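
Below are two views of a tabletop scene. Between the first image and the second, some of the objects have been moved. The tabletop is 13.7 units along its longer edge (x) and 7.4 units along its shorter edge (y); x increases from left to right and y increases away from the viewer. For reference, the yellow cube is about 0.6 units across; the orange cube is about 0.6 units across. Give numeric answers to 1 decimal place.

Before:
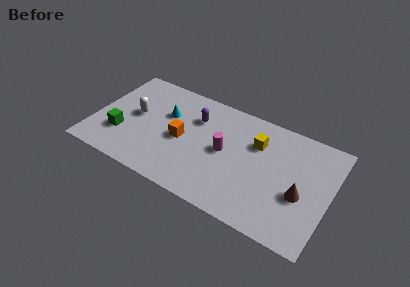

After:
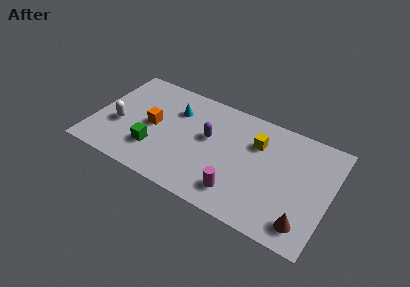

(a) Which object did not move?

the yellow cube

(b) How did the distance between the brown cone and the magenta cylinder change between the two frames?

-0.8

The distance was about 4.6 in the first image and 3.8 in the second, so they moved 0.8 units closer together.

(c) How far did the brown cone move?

1.7

From (12.1, 3.0) to (12.5, 1.3), the brown cone covered √(0.4² + 1.7²) ≈ 1.7 units.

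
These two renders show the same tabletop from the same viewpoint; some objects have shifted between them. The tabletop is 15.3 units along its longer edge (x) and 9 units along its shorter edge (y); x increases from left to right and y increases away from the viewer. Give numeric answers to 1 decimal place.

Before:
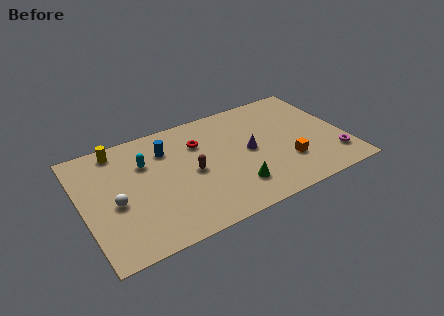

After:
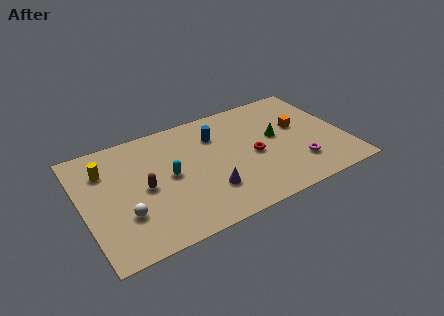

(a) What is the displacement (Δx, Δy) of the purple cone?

(-2.7, -2.0)

The purple cone was at about (9.7, 4.5) and moved to about (7.0, 2.5).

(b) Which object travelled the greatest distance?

the green cone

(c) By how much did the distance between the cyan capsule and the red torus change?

+1.7

They were about 3.2 units apart before and 4.9 after — 1.7 units further apart.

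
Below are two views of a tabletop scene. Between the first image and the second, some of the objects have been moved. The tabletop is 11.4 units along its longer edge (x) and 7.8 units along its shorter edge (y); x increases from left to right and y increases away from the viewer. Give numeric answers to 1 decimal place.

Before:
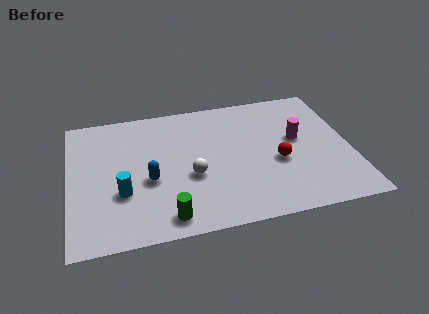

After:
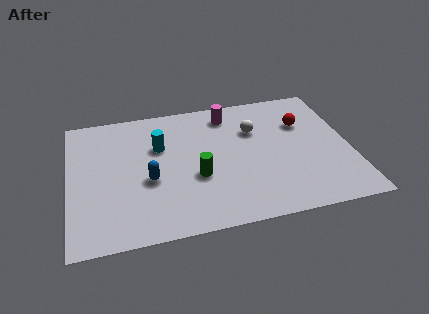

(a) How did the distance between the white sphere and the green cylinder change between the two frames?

+1.0

They were about 2.4 units apart before and 3.4 after — 1.0 units further apart.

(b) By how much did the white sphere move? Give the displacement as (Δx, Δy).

(2.7, 2.2)

The white sphere was at about (4.9, 3.1) and moved to about (7.6, 5.3).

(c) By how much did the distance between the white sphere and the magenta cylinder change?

-3.0

The distance was about 4.6 in the first image and 1.6 in the second, so they moved 3.0 units closer together.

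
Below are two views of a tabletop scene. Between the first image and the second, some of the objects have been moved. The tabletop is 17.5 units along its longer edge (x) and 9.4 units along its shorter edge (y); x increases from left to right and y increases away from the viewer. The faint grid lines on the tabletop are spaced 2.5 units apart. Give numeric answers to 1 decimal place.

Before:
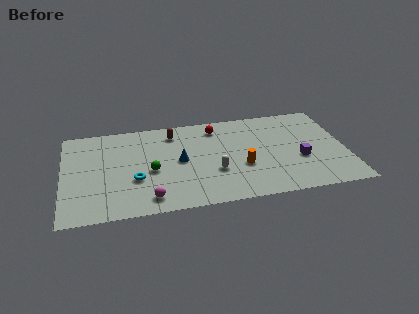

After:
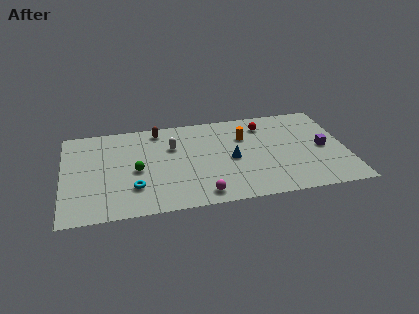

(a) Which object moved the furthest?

the white capsule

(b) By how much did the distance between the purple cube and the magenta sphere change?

-1.3

The distance was about 9.7 in the first image and 8.4 in the second, so they moved 1.3 units closer together.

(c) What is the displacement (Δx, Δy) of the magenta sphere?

(3.2, -0.2)

The magenta sphere was at about (5.2, 1.4) and moved to about (8.4, 1.2).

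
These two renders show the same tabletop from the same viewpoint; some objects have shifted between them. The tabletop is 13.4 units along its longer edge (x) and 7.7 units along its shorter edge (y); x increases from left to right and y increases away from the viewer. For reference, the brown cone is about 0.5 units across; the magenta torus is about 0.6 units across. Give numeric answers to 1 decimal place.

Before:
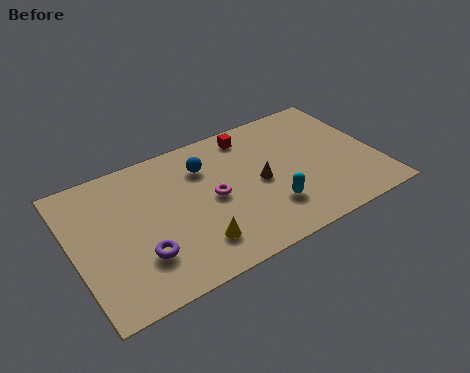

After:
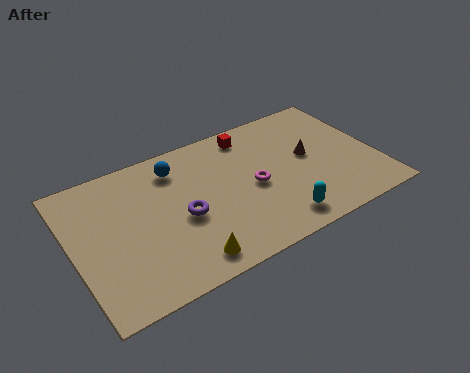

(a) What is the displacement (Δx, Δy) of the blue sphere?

(-1.2, 0.5)

The blue sphere was at about (6.0, 5.7) and moved to about (4.8, 6.2).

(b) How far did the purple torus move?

2.3

The purple torus moved from about (2.7, 2.2) to (4.7, 3.4), a distance of √(2.0² + 1.2²) ≈ 2.3.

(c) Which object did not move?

the red cube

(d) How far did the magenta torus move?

1.8

From (6.1, 3.8) to (7.9, 3.6), the magenta torus covered √(1.8² + 0.2²) ≈ 1.8 units.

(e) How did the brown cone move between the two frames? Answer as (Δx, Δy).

(2.3, 0.5)

From the two frames, the brown cone sits at roughly (8.2, 3.7) before and (10.5, 4.2) after.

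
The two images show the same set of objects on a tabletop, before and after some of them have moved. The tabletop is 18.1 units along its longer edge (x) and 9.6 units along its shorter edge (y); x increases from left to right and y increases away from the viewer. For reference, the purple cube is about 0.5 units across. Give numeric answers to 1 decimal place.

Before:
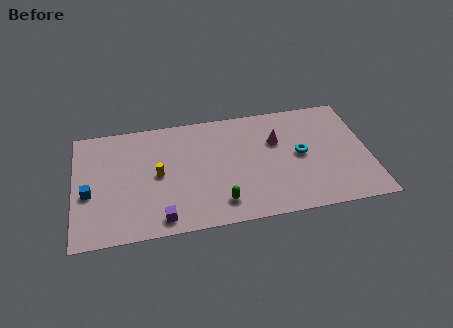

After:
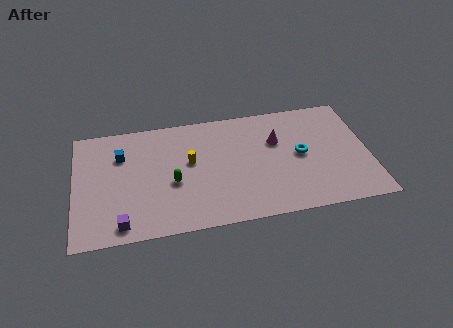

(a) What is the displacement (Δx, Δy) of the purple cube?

(-2.4, 0.0)

The purple cube was at about (5.2, 1.2) and moved to about (2.8, 1.2).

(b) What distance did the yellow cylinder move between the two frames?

2.1

The yellow cylinder moved from about (5.1, 4.8) to (7.1, 5.5), a distance of √(2.0² + 0.7²) ≈ 2.1.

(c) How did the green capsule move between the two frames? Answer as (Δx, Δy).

(-2.8, 2.2)

The green capsule started near (8.8, 1.8) and ended near (6.0, 4.0).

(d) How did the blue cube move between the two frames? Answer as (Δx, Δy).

(2.0, 2.8)

From the two frames, the blue cube sits at roughly (0.9, 4.0) before and (2.9, 6.8) after.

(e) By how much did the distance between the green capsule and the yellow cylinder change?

-2.9

Before: roughly 4.8 units apart; after: 1.9. That's 2.9 units closer together.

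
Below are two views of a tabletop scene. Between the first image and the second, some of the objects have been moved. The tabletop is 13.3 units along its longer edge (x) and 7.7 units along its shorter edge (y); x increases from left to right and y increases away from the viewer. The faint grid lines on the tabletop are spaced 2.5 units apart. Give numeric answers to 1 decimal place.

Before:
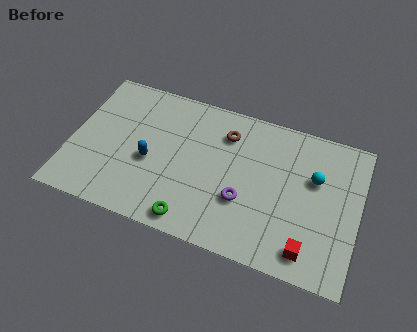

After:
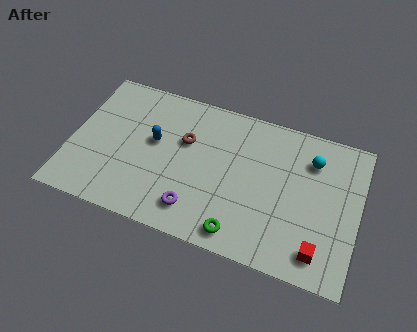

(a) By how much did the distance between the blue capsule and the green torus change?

+2.2

Before: roughly 3.3 units apart; after: 5.5. That's 2.2 units further apart.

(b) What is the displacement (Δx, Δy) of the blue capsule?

(0.1, 1.1)

From the two frames, the blue capsule sits at roughly (3.7, 3.3) before and (3.8, 4.4) after.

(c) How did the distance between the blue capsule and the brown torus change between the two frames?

-2.7

They were about 4.2 units apart before and 1.5 after — 2.7 units closer together.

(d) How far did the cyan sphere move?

0.9

From (11.2, 4.9) to (11.0, 5.8), the cyan sphere covered √(0.2² + 0.9²) ≈ 0.9 units.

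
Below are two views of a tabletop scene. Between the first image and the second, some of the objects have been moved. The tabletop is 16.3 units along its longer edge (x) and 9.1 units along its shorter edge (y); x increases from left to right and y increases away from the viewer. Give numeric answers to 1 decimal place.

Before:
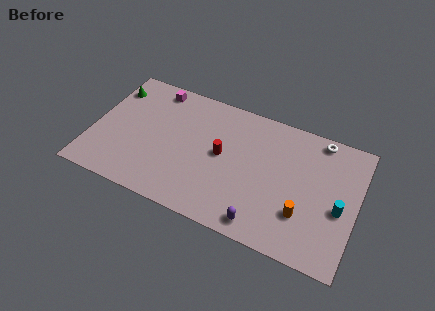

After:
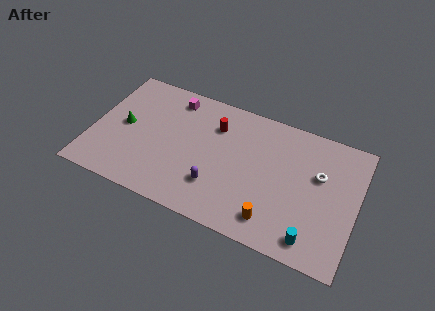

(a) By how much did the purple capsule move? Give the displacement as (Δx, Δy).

(-3.0, 1.4)

The purple capsule started near (10.9, 1.1) and ended near (7.9, 2.5).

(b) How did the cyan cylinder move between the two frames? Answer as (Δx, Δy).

(-1.4, -2.6)

From the two frames, the cyan cylinder sits at roughly (15.3, 3.9) before and (13.9, 1.3) after.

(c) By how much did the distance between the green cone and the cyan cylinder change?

-2.4

Before: roughly 14.8 units apart; after: 12.4. That's 2.4 units closer together.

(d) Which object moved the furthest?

the purple capsule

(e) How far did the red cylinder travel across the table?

2.0

The red cylinder was near (8.0, 4.8) before and (7.4, 6.7) after, so it travelled √(0.6² + 1.9²) ≈ 2.0 units.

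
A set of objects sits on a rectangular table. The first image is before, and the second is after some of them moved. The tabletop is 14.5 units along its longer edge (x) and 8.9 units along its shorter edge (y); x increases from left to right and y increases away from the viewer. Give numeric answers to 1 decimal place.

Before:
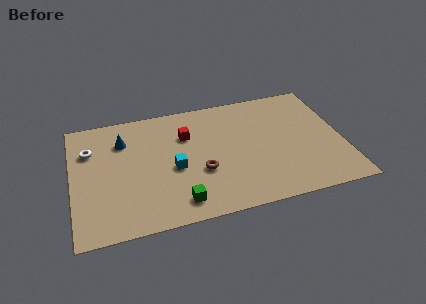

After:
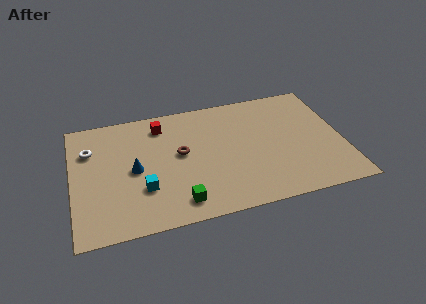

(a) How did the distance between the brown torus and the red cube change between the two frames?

-0.4

They were about 3.0 units apart before and 2.6 after — 0.4 units closer together.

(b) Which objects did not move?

the green cube and the white torus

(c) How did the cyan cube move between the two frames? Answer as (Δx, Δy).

(-1.7, -1.1)

From the two frames, the cyan cube sits at roughly (5.4, 3.9) before and (3.7, 2.8) after.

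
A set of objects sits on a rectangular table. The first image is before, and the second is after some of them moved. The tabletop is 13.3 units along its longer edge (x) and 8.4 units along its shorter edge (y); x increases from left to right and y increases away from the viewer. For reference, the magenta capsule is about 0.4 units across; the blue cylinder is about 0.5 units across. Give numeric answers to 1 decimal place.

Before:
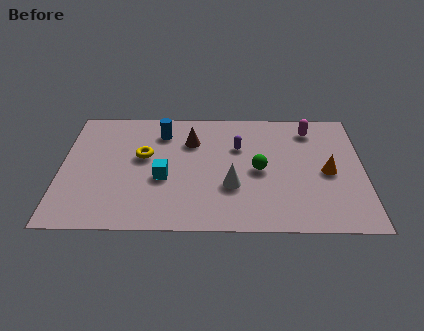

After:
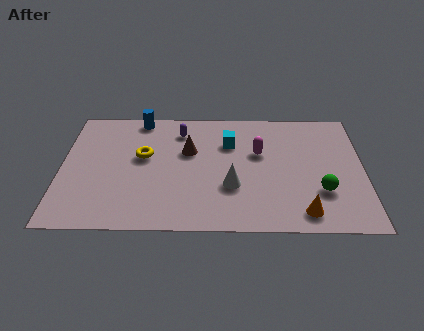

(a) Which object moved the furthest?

the cyan cube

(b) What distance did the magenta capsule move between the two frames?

2.9

The magenta capsule was near (11.0, 6.9) before and (8.7, 5.2) after, so it travelled √(2.3² + 1.7²) ≈ 2.9 units.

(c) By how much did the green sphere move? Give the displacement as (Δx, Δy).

(2.7, -1.4)

The green sphere was at about (8.7, 4.0) and moved to about (11.4, 2.6).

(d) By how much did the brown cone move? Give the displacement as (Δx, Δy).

(-0.1, -0.7)

From the two frames, the brown cone sits at roughly (5.7, 6.0) before and (5.6, 5.3) after.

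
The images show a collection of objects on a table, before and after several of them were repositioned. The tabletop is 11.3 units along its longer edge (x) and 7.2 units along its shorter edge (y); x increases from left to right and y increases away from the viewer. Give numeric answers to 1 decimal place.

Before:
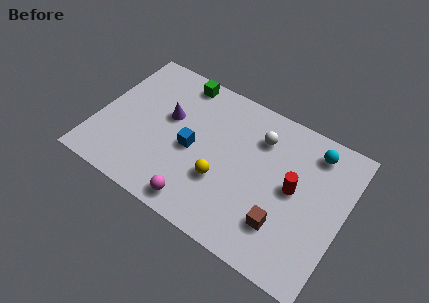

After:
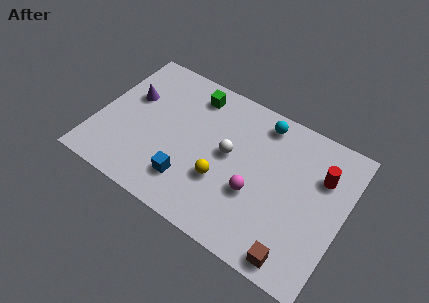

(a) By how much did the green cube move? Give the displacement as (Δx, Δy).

(0.7, -0.4)

From the two frames, the green cube sits at roughly (3.3, 6.4) before and (4.0, 6.0) after.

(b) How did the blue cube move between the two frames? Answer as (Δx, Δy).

(0.1, -1.6)

The blue cube was at about (4.4, 3.3) and moved to about (4.5, 1.7).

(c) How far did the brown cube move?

1.4

From (8.8, 1.9) to (9.6, 0.8), the brown cube covered √(0.8² + 1.1²) ≈ 1.4 units.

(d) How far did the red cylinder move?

1.6

The red cylinder was near (9.0, 3.8) before and (10.1, 5.0) after, so it travelled √(1.1² + 1.2²) ≈ 1.6 units.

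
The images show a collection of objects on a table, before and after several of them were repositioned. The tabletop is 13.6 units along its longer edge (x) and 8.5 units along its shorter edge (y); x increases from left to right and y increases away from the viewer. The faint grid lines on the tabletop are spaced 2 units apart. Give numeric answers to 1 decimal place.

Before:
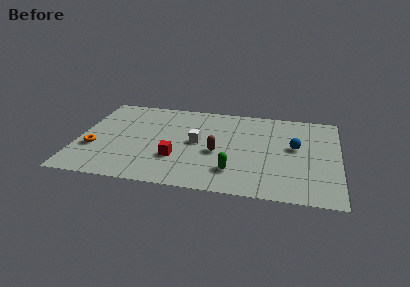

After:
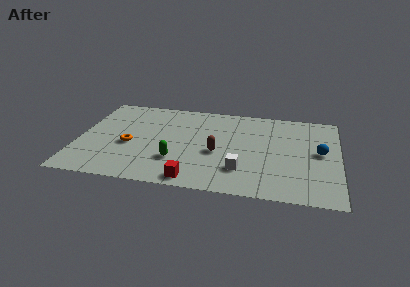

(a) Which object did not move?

the brown capsule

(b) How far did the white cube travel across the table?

3.3

The white cube moved from about (6.2, 4.4) to (8.6, 2.2), a distance of √(2.4² + 2.2²) ≈ 3.3.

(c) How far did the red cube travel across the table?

2.1

The red cube was near (5.2, 2.7) before and (6.2, 0.9) after, so it travelled √(1.0² + 1.8²) ≈ 2.1 units.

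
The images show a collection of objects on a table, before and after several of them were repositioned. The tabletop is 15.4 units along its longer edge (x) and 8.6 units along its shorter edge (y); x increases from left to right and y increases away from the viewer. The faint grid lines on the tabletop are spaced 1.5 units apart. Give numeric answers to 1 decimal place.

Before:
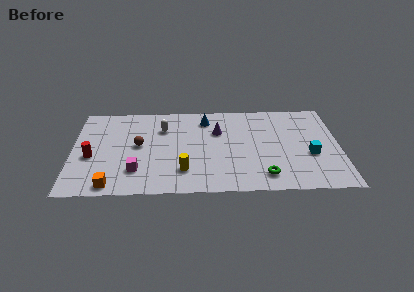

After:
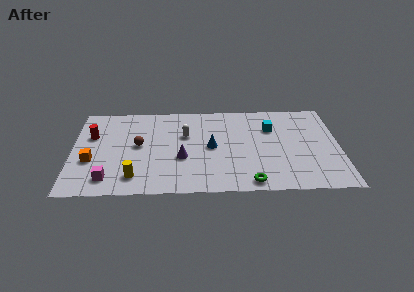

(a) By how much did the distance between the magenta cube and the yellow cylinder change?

-1.2

The distance was about 2.7 in the first image and 1.5 in the second, so they moved 1.2 units closer together.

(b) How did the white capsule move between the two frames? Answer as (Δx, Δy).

(1.3, -0.7)

From the two frames, the white capsule sits at roughly (5.2, 6.2) before and (6.5, 5.5) after.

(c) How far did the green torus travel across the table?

1.0

The green torus was near (11.0, 1.5) before and (10.2, 0.9) after, so it travelled √(0.8² + 0.6²) ≈ 1.0 units.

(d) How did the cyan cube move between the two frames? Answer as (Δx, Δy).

(-2.2, 2.6)

The cyan cube was at about (13.7, 3.4) and moved to about (11.5, 6.0).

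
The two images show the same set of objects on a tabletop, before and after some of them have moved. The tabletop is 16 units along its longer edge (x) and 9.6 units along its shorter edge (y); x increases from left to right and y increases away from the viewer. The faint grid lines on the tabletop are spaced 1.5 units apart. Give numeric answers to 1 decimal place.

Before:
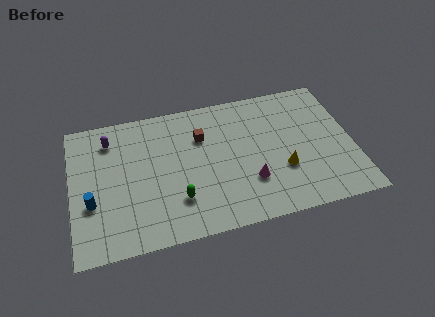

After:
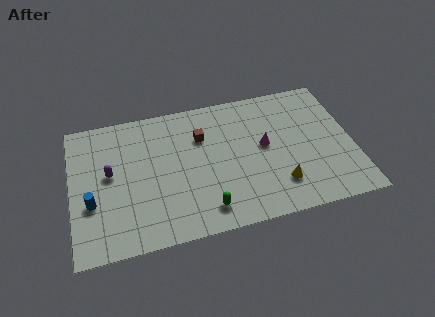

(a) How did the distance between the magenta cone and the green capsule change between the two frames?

+1.0

The distance was about 4.1 in the first image and 5.1 in the second, so they moved 1.0 units further apart.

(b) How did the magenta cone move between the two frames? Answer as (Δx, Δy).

(1.0, 2.3)

The magenta cone was at about (10.0, 2.9) and moved to about (11.0, 5.2).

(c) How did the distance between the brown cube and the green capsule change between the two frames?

+0.7

Before: roughly 4.4 units apart; after: 5.1. That's 0.7 units further apart.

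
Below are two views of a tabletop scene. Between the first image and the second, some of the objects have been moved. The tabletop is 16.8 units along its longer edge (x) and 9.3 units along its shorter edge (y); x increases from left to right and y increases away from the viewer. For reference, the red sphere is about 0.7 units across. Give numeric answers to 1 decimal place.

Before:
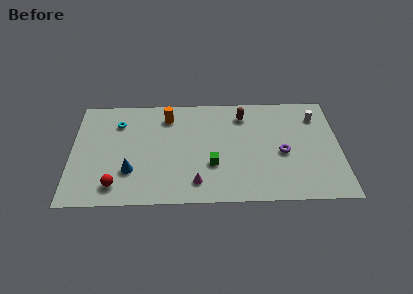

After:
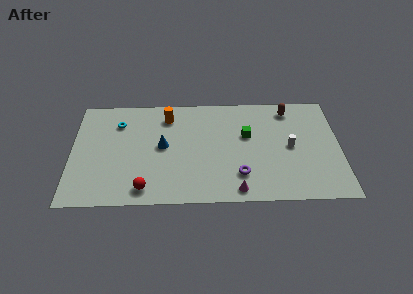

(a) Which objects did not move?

the cyan torus and the orange cylinder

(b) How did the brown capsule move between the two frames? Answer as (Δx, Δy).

(2.9, 0.4)

The brown capsule was at about (10.8, 7.5) and moved to about (13.7, 7.9).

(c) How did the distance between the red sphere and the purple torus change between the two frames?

-4.7

Before: roughly 10.7 units apart; after: 6.0. That's 4.7 units closer together.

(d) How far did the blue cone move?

2.9

The blue cone was near (3.7, 2.8) before and (5.7, 4.9) after, so it travelled √(2.0² + 2.1²) ≈ 2.9 units.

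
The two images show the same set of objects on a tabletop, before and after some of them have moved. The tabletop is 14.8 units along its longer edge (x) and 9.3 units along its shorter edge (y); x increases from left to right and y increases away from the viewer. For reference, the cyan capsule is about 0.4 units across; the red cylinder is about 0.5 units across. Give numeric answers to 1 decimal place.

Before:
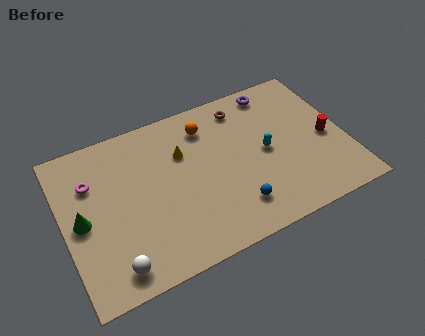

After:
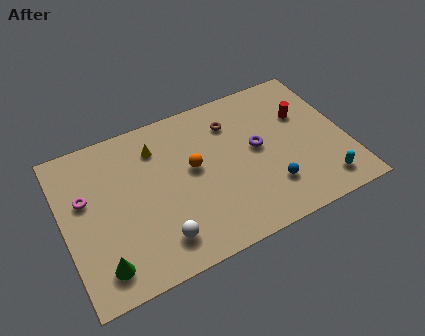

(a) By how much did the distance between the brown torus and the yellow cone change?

+0.3

The distance was about 3.7 in the first image and 4.0 in the second, so they moved 0.3 units further apart.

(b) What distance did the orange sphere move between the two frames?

2.4

From (7.8, 7.4) to (6.8, 5.2), the orange sphere covered √(1.0² + 2.2²) ≈ 2.4 units.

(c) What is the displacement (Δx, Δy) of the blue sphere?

(1.9, 0.4)

From the two frames, the blue sphere sits at roughly (8.6, 2.0) before and (10.5, 2.4) after.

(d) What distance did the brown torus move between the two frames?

1.0

From (9.8, 7.8) to (9.1, 7.1), the brown torus covered √(0.7² + 0.7²) ≈ 1.0 units.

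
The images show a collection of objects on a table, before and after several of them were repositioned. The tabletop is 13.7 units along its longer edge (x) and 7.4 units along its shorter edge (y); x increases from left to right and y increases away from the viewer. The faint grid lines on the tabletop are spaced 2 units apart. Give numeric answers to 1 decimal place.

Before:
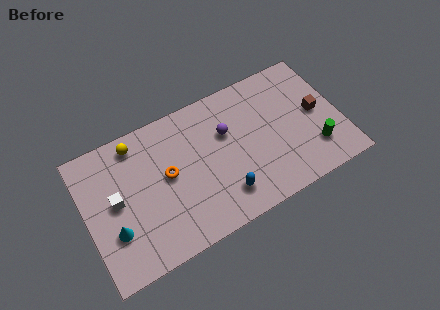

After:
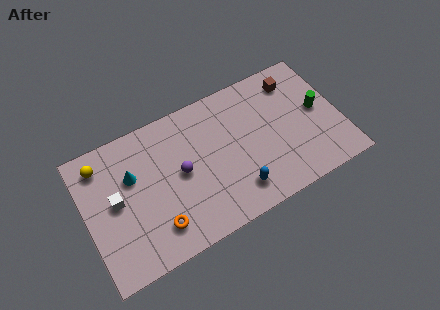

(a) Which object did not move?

the white cube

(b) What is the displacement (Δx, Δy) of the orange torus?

(-0.9, -2.4)

From the two frames, the orange torus sits at roughly (4.4, 4.0) before and (3.5, 1.6) after.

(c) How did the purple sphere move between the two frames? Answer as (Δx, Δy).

(-2.6, -1.0)

The purple sphere started near (7.7, 4.8) and ended near (5.1, 3.8).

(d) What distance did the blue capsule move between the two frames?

0.7

From (7.1, 1.6) to (7.8, 1.5), the blue capsule covered √(0.7² + 0.1²) ≈ 0.7 units.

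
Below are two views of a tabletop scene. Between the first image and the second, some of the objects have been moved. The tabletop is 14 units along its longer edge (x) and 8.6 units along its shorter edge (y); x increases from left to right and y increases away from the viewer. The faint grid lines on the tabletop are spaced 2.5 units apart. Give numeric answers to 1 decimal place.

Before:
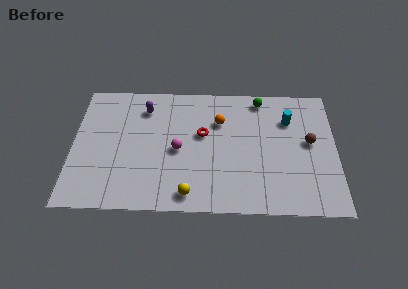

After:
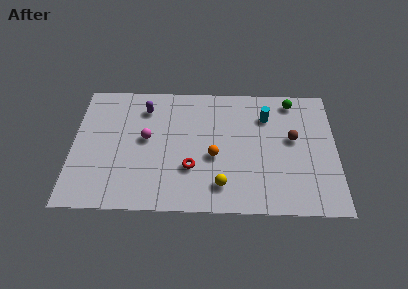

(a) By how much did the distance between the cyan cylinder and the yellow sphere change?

-2.1

Before: roughly 7.4 units apart; after: 5.3. That's 2.1 units closer together.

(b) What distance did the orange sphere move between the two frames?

2.4

The orange sphere moved from about (7.8, 6.0) to (7.5, 3.6), a distance of √(0.3² + 2.4²) ≈ 2.4.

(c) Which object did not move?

the purple capsule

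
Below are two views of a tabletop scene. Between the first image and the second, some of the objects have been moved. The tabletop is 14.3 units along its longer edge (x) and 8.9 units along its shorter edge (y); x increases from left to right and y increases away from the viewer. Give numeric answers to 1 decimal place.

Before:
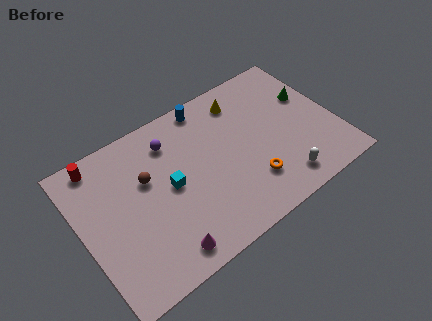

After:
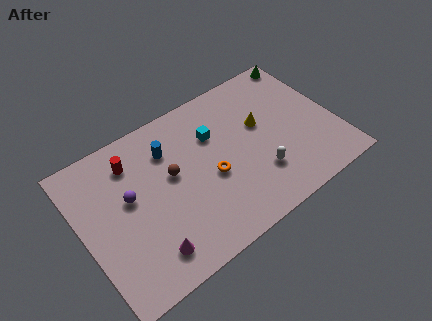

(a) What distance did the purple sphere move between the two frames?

3.3

The purple sphere was near (5.4, 7.0) before and (2.7, 5.1) after, so it travelled √(2.7² + 1.9²) ≈ 3.3 units.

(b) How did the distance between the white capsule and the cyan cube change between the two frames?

-2.5

Before: roughly 6.6 units apart; after: 4.1. That's 2.5 units closer together.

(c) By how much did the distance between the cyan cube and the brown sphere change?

+1.2

The distance was about 1.6 in the first image and 2.8 in the second, so they moved 1.2 units further apart.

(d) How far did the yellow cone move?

2.1

From (9.6, 7.3) to (10.3, 5.3), the yellow cone covered √(0.7² + 2.0²) ≈ 2.1 units.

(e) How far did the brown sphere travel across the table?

1.4

The brown sphere moved from about (3.8, 5.6) to (5.1, 5.1), a distance of √(1.3² + 0.5²) ≈ 1.4.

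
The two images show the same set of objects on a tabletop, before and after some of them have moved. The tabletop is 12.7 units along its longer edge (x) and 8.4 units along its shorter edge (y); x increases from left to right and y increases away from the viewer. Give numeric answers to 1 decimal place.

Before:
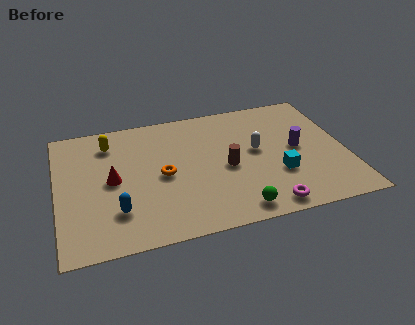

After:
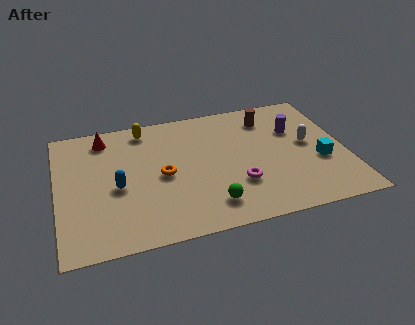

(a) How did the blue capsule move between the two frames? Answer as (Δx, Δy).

(0.1, 1.5)

The blue capsule was at about (2.5, 2.2) and moved to about (2.6, 3.7).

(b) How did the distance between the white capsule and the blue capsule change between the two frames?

+1.8

The distance was about 6.7 in the first image and 8.5 in the second, so they moved 1.8 units further apart.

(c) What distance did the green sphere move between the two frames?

1.3

From (7.6, 1.0) to (6.5, 1.6), the green sphere covered √(1.1² + 0.6²) ≈ 1.3 units.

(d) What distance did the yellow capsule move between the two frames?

1.7

The yellow capsule moved from about (2.4, 6.7) to (4.0, 7.3), a distance of √(1.6² + 0.6²) ≈ 1.7.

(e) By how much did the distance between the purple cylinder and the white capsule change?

-0.6

The distance was about 1.8 in the first image and 1.2 in the second, so they moved 0.6 units closer together.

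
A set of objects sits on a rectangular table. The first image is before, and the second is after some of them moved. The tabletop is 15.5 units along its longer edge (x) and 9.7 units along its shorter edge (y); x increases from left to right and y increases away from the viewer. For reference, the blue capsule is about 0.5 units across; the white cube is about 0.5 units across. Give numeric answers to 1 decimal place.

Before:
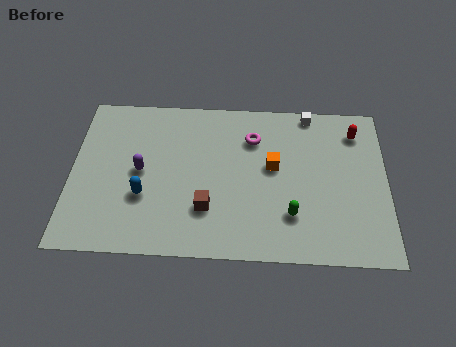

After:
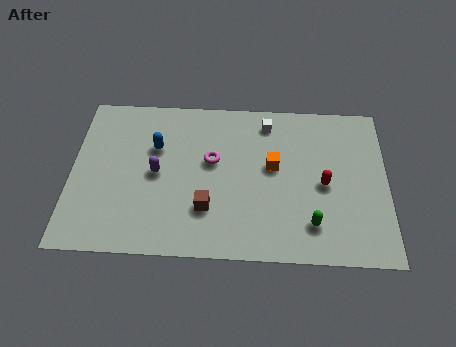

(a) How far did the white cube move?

2.2

The white cube moved from about (11.7, 8.9) to (9.6, 8.2), a distance of √(2.1² + 0.7²) ≈ 2.2.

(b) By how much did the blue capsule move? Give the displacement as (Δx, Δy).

(0.5, 3.0)

From the two frames, the blue capsule sits at roughly (3.6, 3.4) before and (4.1, 6.4) after.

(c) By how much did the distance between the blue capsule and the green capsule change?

+1.6

They were about 7.2 units apart before and 8.8 after — 1.6 units further apart.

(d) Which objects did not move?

the brown cube and the orange cube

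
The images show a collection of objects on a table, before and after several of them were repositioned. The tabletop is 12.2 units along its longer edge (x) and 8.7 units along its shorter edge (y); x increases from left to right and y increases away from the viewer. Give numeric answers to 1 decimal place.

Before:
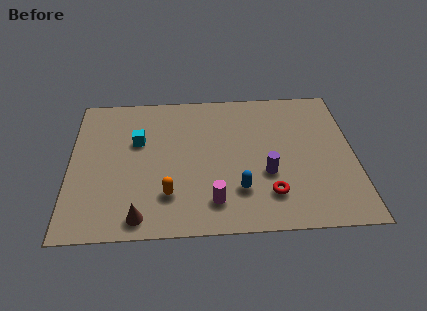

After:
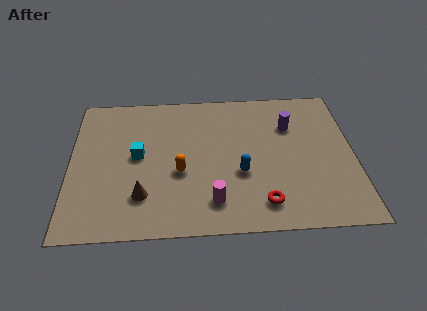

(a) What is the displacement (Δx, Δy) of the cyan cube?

(0.0, -0.9)

From the two frames, the cyan cube sits at roughly (2.9, 5.5) before and (2.9, 4.6) after.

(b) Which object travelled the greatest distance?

the purple cylinder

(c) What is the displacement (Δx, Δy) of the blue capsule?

(0.1, 1.0)

From the two frames, the blue capsule sits at roughly (7.2, 2.3) before and (7.3, 3.3) after.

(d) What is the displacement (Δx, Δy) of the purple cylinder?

(1.1, 2.9)

The purple cylinder started near (8.4, 3.2) and ended near (9.5, 6.1).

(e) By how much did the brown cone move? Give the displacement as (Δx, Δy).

(0.1, 1.2)

From the two frames, the brown cone sits at roughly (3.0, 1.0) before and (3.1, 2.2) after.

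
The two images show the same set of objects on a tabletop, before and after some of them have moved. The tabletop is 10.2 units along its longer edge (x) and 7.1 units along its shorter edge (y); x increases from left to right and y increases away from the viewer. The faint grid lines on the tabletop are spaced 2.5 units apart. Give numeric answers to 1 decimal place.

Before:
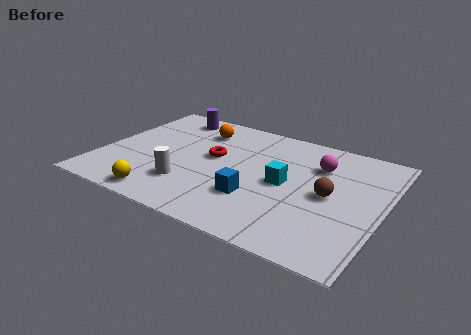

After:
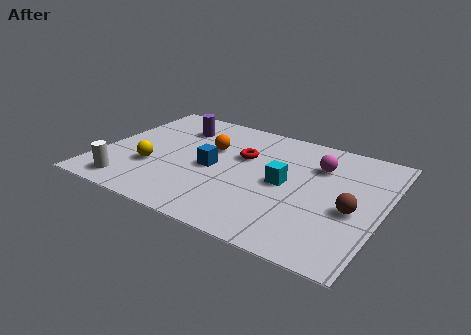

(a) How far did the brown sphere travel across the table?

1.0

From (8.3, 3.5) to (9.2, 3.0), the brown sphere covered √(0.9² + 0.5²) ≈ 1.0 units.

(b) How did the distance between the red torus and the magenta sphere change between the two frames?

-1.1

They were about 3.9 units apart before and 2.8 after — 1.1 units closer together.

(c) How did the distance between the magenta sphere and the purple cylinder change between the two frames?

-0.5

They were about 5.8 units apart before and 5.3 after — 0.5 units closer together.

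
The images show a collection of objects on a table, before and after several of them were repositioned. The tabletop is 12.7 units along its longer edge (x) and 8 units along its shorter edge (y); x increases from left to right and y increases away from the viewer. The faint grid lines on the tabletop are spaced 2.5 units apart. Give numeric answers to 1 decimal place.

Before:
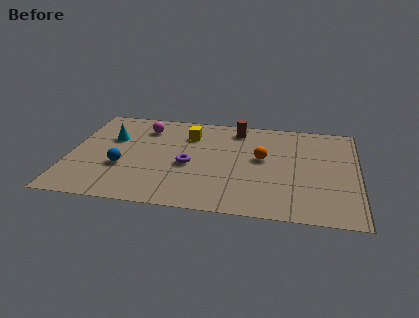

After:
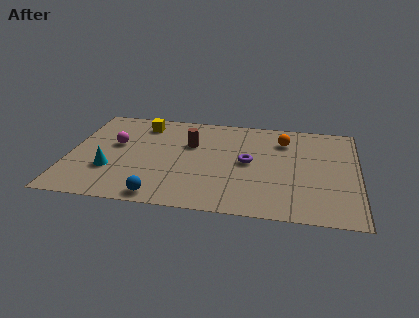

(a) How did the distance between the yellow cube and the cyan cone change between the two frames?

+0.7

Before: roughly 3.5 units apart; after: 4.2. That's 0.7 units further apart.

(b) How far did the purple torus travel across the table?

2.7

From (5.3, 3.5) to (7.9, 4.1), the purple torus covered √(2.6² + 0.6²) ≈ 2.7 units.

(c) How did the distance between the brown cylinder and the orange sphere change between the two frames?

+1.6

They were about 2.6 units apart before and 4.2 after — 1.6 units further apart.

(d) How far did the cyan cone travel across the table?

2.6

From (1.8, 5.2) to (1.9, 2.6), the cyan cone covered √(0.1² + 2.6²) ≈ 2.6 units.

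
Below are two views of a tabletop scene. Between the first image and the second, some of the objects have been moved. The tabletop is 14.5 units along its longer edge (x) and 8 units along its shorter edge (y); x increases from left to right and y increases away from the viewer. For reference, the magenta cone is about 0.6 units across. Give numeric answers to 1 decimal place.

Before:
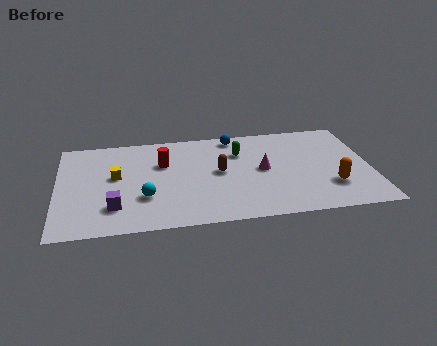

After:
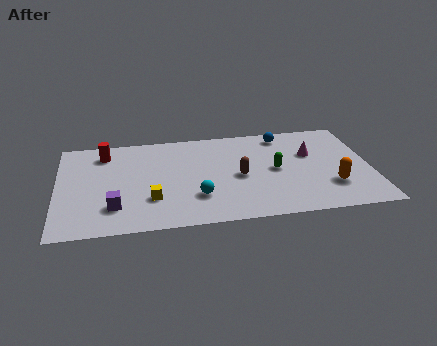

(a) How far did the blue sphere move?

2.3

The blue sphere moved from about (8.3, 7.1) to (10.6, 6.9), a distance of √(2.3² + 0.2²) ≈ 2.3.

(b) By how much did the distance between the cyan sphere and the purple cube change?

+2.3

Before: roughly 1.5 units apart; after: 3.8. That's 2.3 units further apart.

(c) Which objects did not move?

the purple cube and the orange capsule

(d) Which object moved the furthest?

the red cylinder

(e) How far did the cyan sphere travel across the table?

2.4

The cyan sphere was near (4.0, 2.6) before and (6.4, 2.3) after, so it travelled √(2.4² + 0.3²) ≈ 2.4 units.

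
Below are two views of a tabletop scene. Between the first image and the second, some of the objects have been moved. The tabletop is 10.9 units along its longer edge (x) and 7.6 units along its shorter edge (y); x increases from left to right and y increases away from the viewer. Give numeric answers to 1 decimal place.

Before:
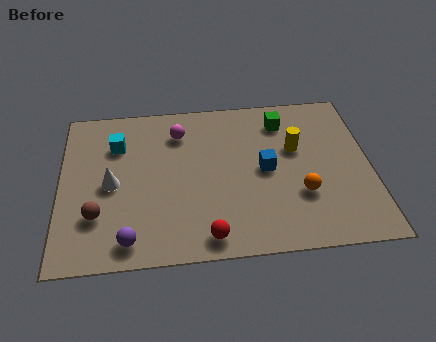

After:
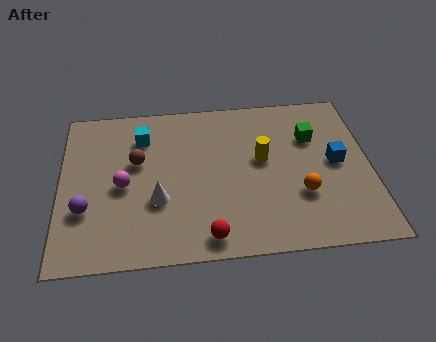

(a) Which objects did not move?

the red sphere and the orange sphere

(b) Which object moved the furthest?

the magenta sphere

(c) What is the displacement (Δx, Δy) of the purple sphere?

(-1.5, 1.5)

From the two frames, the purple sphere sits at roughly (2.4, 1.0) before and (0.9, 2.5) after.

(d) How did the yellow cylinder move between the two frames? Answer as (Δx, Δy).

(-1.2, -0.4)

The yellow cylinder was at about (8.3, 4.7) and moved to about (7.1, 4.3).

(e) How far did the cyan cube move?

0.9

The cyan cube was near (2.0, 5.5) before and (2.9, 5.8) after, so it travelled √(0.9² + 0.3²) ≈ 0.9 units.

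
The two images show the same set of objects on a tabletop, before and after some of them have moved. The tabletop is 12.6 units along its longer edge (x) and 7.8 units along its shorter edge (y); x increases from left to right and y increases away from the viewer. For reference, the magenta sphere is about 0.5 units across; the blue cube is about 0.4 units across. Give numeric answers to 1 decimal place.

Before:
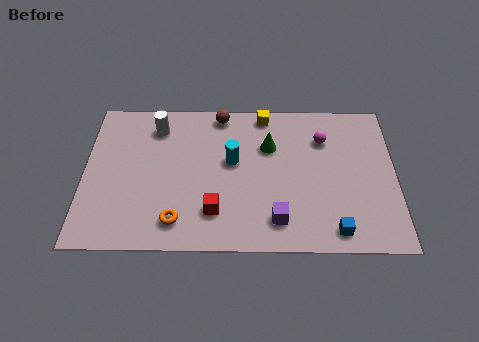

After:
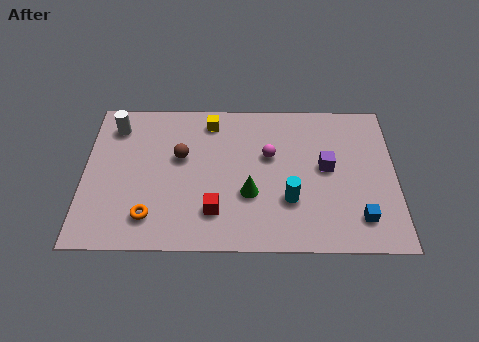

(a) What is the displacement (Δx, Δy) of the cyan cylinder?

(2.3, -2.0)

The cyan cylinder was at about (6.0, 4.5) and moved to about (8.3, 2.5).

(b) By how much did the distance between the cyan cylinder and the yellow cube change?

+2.4

The distance was about 2.8 in the first image and 5.2 in the second, so they moved 2.4 units further apart.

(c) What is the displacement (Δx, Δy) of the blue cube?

(1.0, 0.6)

The blue cube was at about (10.1, 1.0) and moved to about (11.1, 1.6).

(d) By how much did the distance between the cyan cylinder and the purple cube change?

-1.2

Before: roughly 3.5 units apart; after: 2.3. That's 1.2 units closer together.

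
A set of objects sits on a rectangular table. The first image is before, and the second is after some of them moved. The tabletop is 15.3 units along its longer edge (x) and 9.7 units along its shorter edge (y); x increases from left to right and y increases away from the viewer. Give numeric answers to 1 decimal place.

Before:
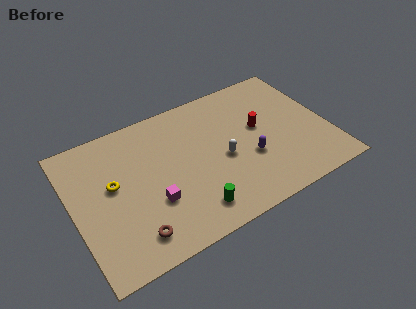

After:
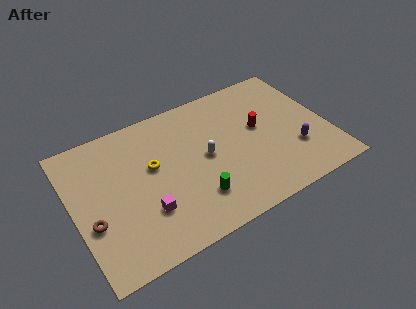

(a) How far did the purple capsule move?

2.8

From (10.4, 3.6) to (13.1, 3.0), the purple capsule covered √(2.7² + 0.6²) ≈ 2.8 units.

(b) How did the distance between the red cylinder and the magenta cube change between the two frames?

+0.6

The distance was about 7.1 in the first image and 7.7 in the second, so they moved 0.6 units further apart.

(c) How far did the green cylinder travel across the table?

0.8

The green cylinder was near (6.6, 1.7) before and (6.9, 2.4) after, so it travelled √(0.3² + 0.7²) ≈ 0.8 units.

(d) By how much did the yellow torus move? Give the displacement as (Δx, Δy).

(2.4, 0.2)

From the two frames, the yellow torus sits at roughly (2.4, 5.5) before and (4.8, 5.7) after.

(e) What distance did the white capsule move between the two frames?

1.2

The white capsule moved from about (8.9, 4.3) to (7.9, 4.9), a distance of √(1.0² + 0.6²) ≈ 1.2.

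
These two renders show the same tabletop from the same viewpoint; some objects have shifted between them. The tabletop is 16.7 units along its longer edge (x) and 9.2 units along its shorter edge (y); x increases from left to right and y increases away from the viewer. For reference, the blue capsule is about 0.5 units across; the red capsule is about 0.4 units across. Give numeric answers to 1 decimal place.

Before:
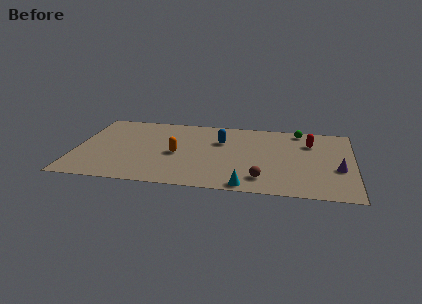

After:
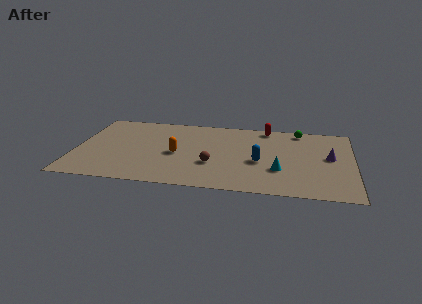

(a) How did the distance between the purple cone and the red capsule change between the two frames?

+1.6

The distance was about 3.5 in the first image and 5.1 in the second, so they moved 1.6 units further apart.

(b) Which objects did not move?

the orange capsule and the green sphere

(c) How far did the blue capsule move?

3.3

The blue capsule moved from about (8.7, 6.2) to (11.1, 3.9), a distance of √(2.4² + 2.3²) ≈ 3.3.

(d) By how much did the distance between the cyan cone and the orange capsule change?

+0.8

Before: roughly 5.5 units apart; after: 6.3. That's 0.8 units further apart.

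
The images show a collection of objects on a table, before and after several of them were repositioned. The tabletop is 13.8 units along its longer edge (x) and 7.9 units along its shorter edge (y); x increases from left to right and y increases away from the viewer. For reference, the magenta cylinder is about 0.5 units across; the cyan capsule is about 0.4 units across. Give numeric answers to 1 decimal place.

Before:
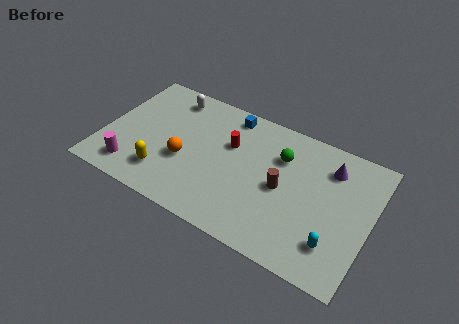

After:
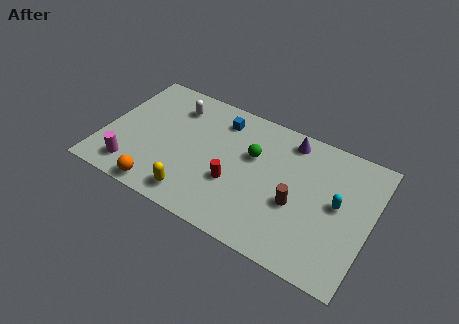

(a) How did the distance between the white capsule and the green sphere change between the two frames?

-1.6

Before: roughly 6.1 units apart; after: 4.5. That's 1.6 units closer together.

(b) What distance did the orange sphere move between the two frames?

2.5

The orange sphere was near (4.3, 3.1) before and (3.4, 0.8) after, so it travelled √(0.9² + 2.3²) ≈ 2.5 units.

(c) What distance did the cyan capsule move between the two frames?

2.3

From (12.2, 1.9) to (12.1, 4.2), the cyan capsule covered √(0.1² + 2.3²) ≈ 2.3 units.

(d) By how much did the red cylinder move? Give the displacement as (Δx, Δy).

(0.5, -2.2)

The red cylinder started near (6.4, 5.1) and ended near (6.9, 2.9).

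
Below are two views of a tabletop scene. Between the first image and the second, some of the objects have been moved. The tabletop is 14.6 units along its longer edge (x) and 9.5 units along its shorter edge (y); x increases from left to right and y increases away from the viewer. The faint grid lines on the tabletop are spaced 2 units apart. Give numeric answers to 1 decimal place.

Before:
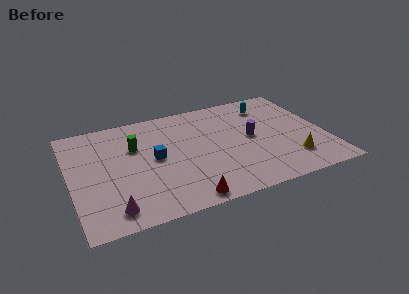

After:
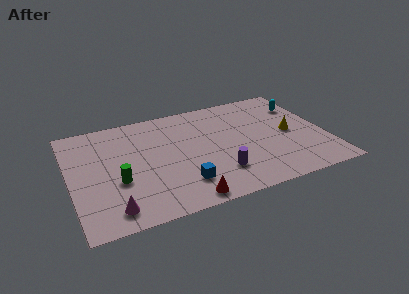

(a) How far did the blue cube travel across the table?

3.0

The blue cube was near (4.8, 4.9) before and (6.1, 2.2) after, so it travelled √(1.3² + 2.7²) ≈ 3.0 units.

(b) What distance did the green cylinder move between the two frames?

3.0

The green cylinder was near (3.8, 6.3) before and (2.6, 3.6) after, so it travelled √(1.2² + 2.7²) ≈ 3.0 units.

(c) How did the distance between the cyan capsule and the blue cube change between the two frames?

+1.5

They were about 7.4 units apart before and 8.9 after — 1.5 units further apart.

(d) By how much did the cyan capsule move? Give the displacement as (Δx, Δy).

(1.9, -0.6)

From the two frames, the cyan capsule sits at roughly (11.7, 7.6) before and (13.6, 7.0) after.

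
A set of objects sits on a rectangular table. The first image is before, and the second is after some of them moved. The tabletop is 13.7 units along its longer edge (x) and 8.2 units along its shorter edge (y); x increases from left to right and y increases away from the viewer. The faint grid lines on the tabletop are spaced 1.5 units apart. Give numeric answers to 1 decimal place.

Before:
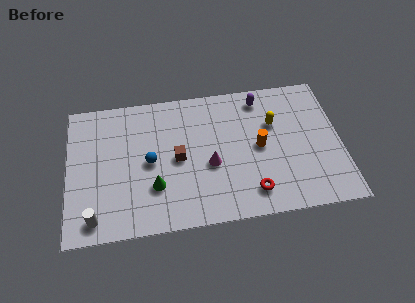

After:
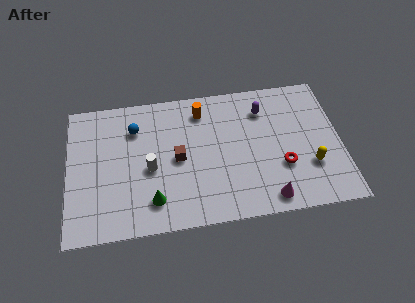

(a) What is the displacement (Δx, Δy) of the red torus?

(1.6, 1.3)

From the two frames, the red torus sits at roughly (9.1, 1.5) before and (10.7, 2.8) after.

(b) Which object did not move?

the brown cube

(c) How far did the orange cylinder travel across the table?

3.8

The orange cylinder was near (9.6, 4.1) before and (6.8, 6.7) after, so it travelled √(2.8² + 2.6²) ≈ 3.8 units.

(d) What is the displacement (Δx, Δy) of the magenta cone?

(2.8, -2.4)

From the two frames, the magenta cone sits at roughly (7.1, 3.4) before and (9.9, 1.0) after.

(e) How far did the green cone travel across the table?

0.8

The green cone was near (4.3, 2.5) before and (4.2, 1.7) after, so it travelled √(0.1² + 0.8²) ≈ 0.8 units.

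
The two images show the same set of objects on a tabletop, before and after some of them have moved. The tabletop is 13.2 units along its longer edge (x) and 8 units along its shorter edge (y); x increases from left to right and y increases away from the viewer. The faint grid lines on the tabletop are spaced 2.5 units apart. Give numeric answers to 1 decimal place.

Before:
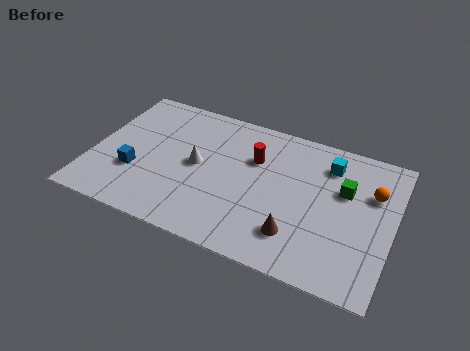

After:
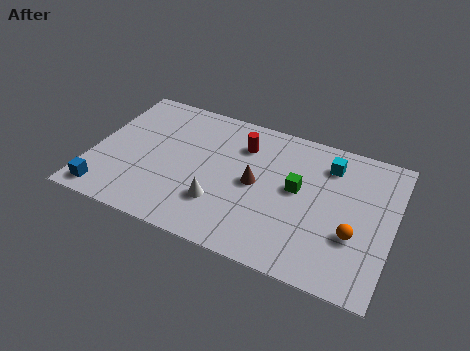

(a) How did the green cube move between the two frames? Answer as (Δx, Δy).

(-2.0, -0.7)

The green cube was at about (11.0, 5.1) and moved to about (9.0, 4.4).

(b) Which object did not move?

the cyan cube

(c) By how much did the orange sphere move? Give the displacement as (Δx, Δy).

(-0.6, -2.6)

From the two frames, the orange sphere sits at roughly (12.2, 5.4) before and (11.6, 2.8) after.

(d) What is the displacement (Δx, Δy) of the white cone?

(1.2, -1.8)

From the two frames, the white cone sits at roughly (4.6, 4.1) before and (5.8, 2.3) after.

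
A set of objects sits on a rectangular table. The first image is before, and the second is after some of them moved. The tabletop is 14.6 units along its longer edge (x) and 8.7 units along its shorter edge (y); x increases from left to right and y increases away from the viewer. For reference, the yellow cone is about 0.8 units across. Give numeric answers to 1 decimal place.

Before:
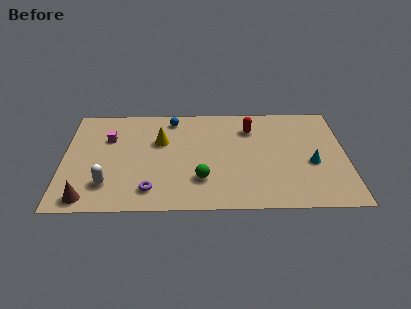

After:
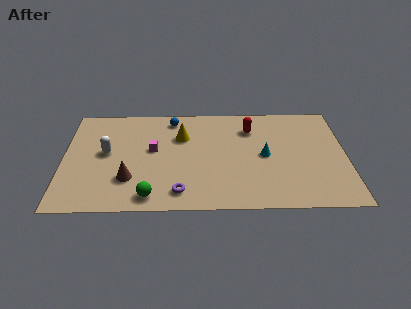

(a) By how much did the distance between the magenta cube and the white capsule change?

-1.4

The distance was about 3.8 in the first image and 2.4 in the second, so they moved 1.4 units closer together.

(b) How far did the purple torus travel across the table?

1.5

The purple torus moved from about (4.5, 1.6) to (6.0, 1.4), a distance of √(1.5² + 0.2²) ≈ 1.5.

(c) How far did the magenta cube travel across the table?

2.5

The magenta cube moved from about (2.3, 5.9) to (4.6, 4.9), a distance of √(2.3² + 1.0²) ≈ 2.5.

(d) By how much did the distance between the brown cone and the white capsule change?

+1.0

Before: roughly 1.5 units apart; after: 2.5. That's 1.0 units further apart.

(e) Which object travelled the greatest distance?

the green sphere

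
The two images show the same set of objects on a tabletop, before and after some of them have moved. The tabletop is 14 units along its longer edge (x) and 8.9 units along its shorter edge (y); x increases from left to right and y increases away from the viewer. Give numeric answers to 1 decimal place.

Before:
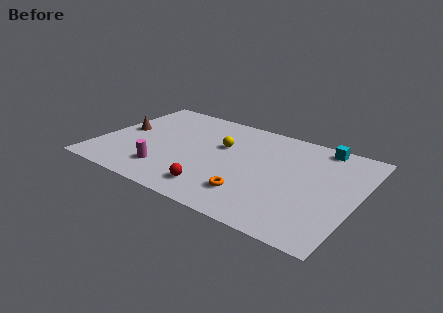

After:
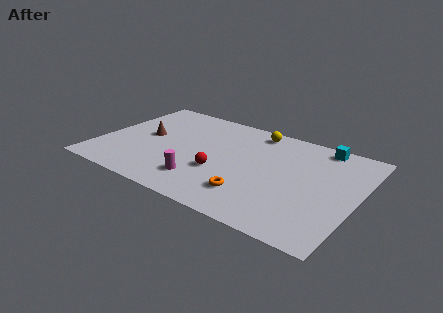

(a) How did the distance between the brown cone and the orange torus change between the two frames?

-1.2

The distance was about 8.0 in the first image and 6.8 in the second, so they moved 1.2 units closer together.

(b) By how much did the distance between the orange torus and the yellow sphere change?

+1.6

The distance was about 4.1 in the first image and 5.7 in the second, so they moved 1.6 units further apart.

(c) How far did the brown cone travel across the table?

1.3

From (1.1, 4.7) to (2.4, 4.7), the brown cone covered √(1.3² + 0.0²) ≈ 1.3 units.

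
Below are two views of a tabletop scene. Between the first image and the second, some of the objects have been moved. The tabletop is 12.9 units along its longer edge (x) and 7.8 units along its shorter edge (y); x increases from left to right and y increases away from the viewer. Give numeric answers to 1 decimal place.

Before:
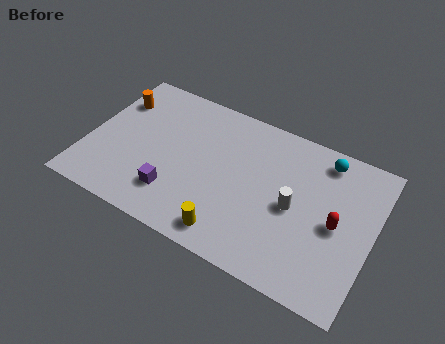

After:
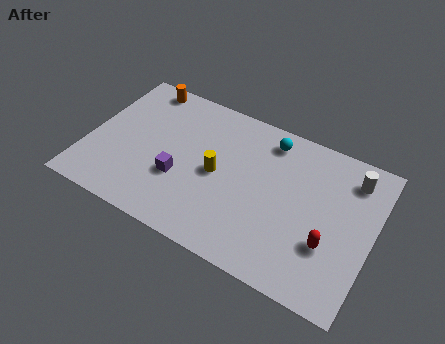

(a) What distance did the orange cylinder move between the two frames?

1.6

The orange cylinder moved from about (0.9, 5.7) to (1.9, 7.0), a distance of √(1.0² + 1.3²) ≈ 1.6.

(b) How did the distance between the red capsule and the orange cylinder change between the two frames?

-0.4

Before: roughly 10.6 units apart; after: 10.2. That's 0.4 units closer together.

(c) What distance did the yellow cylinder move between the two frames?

2.9

From (6.9, 1.1) to (5.9, 3.8), the yellow cylinder covered √(1.0² + 2.7²) ≈ 2.9 units.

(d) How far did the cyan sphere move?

2.5

The cyan sphere moved from about (10.4, 6.7) to (7.9, 6.6), a distance of √(2.5² + 0.1²) ≈ 2.5.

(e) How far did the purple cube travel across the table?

0.9

From (4.2, 1.9) to (4.3, 2.8), the purple cube covered √(0.1² + 0.9²) ≈ 0.9 units.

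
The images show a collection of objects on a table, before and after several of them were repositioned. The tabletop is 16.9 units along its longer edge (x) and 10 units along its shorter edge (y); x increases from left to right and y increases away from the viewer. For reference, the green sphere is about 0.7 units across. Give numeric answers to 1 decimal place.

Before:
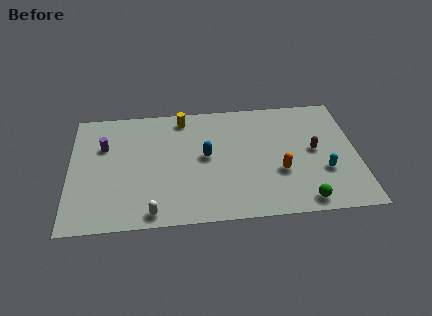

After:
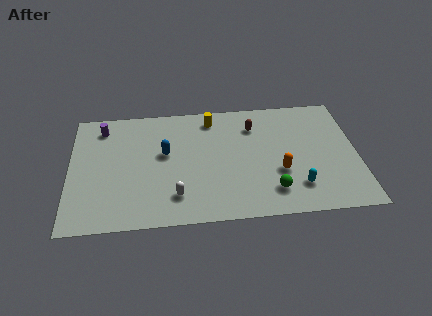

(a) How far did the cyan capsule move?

1.9

The cyan capsule was near (14.9, 3.4) before and (13.3, 2.3) after, so it travelled √(1.6² + 1.1²) ≈ 1.9 units.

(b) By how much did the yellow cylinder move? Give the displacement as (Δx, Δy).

(1.7, -0.2)

The yellow cylinder was at about (6.7, 8.7) and moved to about (8.4, 8.5).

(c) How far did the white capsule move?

1.8

The white capsule was near (4.8, 1.0) before and (6.2, 2.2) after, so it travelled √(1.4² + 1.2²) ≈ 1.8 units.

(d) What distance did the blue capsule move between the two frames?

2.5

The blue capsule was near (8.0, 5.3) before and (5.6, 5.8) after, so it travelled √(2.4² + 0.5²) ≈ 2.5 units.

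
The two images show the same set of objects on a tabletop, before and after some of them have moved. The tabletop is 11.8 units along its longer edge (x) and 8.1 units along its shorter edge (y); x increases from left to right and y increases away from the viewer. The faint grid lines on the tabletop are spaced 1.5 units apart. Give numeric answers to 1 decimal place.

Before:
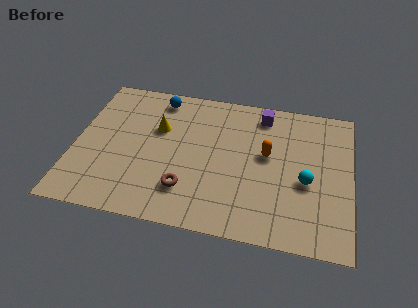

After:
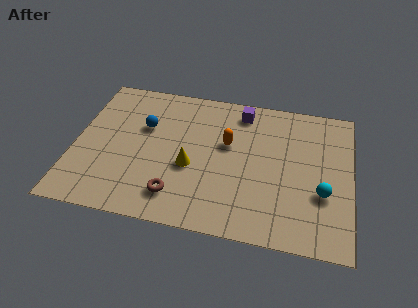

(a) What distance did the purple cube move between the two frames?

0.9

The purple cube was near (7.9, 6.9) before and (7.0, 6.9) after, so it travelled √(0.9² + 0.0²) ≈ 0.9 units.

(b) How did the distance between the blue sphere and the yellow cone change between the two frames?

+1.0

They were about 1.8 units apart before and 2.8 after — 1.0 units further apart.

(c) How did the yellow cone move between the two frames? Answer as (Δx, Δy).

(1.5, -1.9)

The yellow cone started near (3.5, 5.2) and ended near (5.0, 3.3).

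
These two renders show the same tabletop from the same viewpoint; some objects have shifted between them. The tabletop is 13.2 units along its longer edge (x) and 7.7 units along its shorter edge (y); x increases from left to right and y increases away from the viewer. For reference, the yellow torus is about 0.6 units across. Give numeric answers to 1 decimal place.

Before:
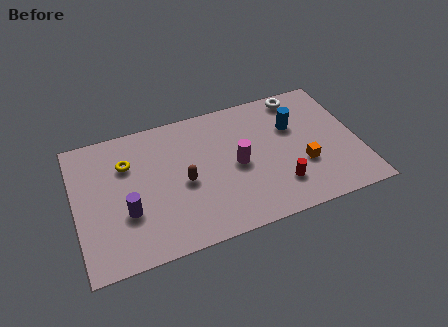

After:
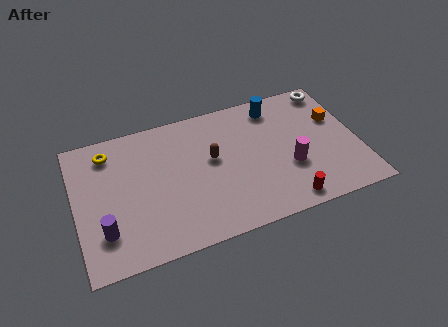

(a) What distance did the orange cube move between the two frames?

2.8

The orange cube was near (10.5, 2.7) before and (12.3, 4.9) after, so it travelled √(1.8² + 2.2²) ≈ 2.8 units.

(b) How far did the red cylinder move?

1.0

From (9.3, 1.9) to (9.5, 0.9), the red cylinder covered √(0.2² + 1.0²) ≈ 1.0 units.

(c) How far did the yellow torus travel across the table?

1.2

The yellow torus was near (2.5, 5.4) before and (1.7, 6.3) after, so it travelled √(0.8² + 0.9²) ≈ 1.2 units.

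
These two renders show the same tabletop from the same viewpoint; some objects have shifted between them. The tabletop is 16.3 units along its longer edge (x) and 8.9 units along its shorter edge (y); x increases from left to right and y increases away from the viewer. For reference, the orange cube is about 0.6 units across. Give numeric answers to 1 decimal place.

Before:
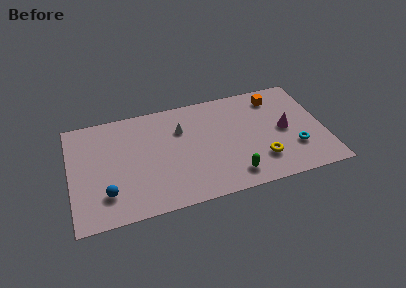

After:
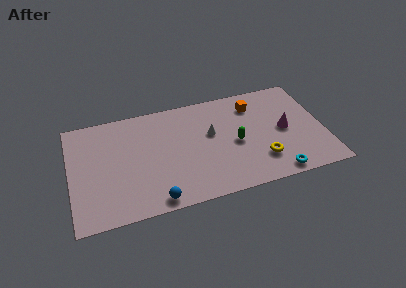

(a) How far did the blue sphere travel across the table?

3.3

The blue sphere moved from about (2.2, 2.2) to (5.2, 0.9), a distance of √(3.0² + 1.3²) ≈ 3.3.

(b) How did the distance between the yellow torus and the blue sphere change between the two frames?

-2.9

Before: roughly 9.9 units apart; after: 7.0. That's 2.9 units closer together.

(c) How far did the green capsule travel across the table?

2.6

The green capsule was near (10.2, 1.5) before and (10.6, 4.1) after, so it travelled √(0.4² + 2.6²) ≈ 2.6 units.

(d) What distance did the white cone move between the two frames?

2.1

The white cone was near (7.2, 6.2) before and (9.1, 5.3) after, so it travelled √(1.9² + 0.9²) ≈ 2.1 units.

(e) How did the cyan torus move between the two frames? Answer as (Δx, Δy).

(-1.4, -1.8)

From the two frames, the cyan torus sits at roughly (14.3, 2.7) before and (12.9, 0.9) after.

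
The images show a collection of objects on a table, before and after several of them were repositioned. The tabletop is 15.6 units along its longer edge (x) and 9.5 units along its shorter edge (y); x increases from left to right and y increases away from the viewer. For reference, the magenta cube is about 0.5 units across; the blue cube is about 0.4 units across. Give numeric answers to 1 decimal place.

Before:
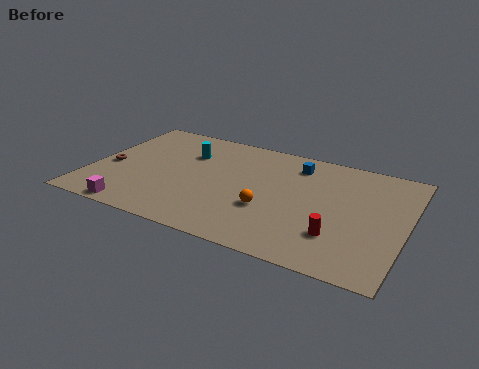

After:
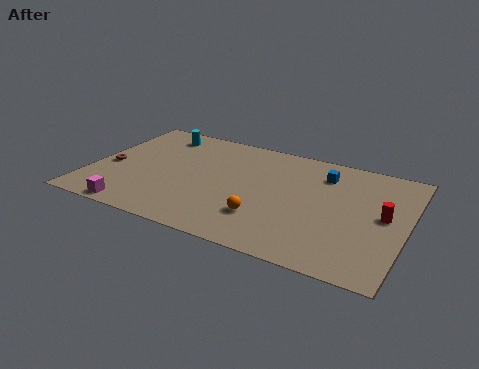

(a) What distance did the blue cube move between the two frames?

1.4

From (9.9, 7.7) to (11.3, 7.4), the blue cube covered √(1.4² + 0.3²) ≈ 1.4 units.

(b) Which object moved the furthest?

the red cylinder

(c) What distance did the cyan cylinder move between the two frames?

2.1

The cyan cylinder moved from about (4.5, 6.7) to (2.8, 8.0), a distance of √(1.7² + 1.3²) ≈ 2.1.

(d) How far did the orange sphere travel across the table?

0.8

The orange sphere moved from about (9.0, 3.4) to (8.9, 2.6), a distance of √(0.1² + 0.8²) ≈ 0.8.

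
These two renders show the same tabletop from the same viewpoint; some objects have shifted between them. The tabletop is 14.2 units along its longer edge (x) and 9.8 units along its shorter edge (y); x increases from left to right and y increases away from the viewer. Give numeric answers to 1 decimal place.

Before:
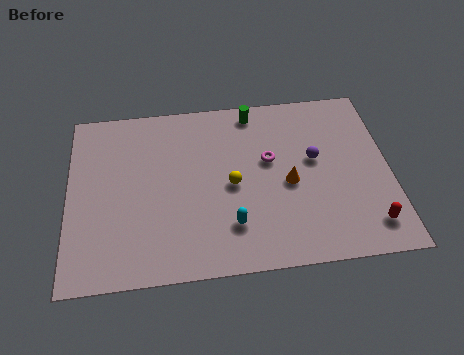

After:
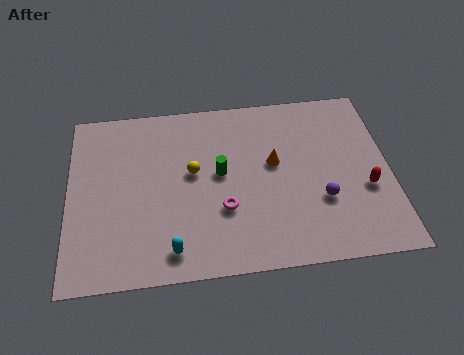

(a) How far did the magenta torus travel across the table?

3.3

The magenta torus moved from about (8.9, 5.8) to (6.8, 3.3), a distance of √(2.1² + 2.5²) ≈ 3.3.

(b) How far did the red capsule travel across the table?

2.0

The red capsule moved from about (13.1, 1.7) to (13.1, 3.7), a distance of √(0.0² + 2.0²) ≈ 2.0.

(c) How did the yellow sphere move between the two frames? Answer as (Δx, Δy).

(-1.7, 0.9)

The yellow sphere started near (7.2, 4.6) and ended near (5.5, 5.5).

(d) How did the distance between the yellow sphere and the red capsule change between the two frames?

+1.2

Before: roughly 6.6 units apart; after: 7.8. That's 1.2 units further apart.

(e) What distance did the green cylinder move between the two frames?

3.8

The green cylinder moved from about (8.3, 8.7) to (6.7, 5.3), a distance of √(1.6² + 3.4²) ≈ 3.8.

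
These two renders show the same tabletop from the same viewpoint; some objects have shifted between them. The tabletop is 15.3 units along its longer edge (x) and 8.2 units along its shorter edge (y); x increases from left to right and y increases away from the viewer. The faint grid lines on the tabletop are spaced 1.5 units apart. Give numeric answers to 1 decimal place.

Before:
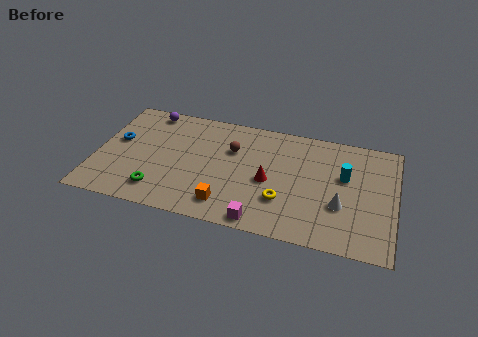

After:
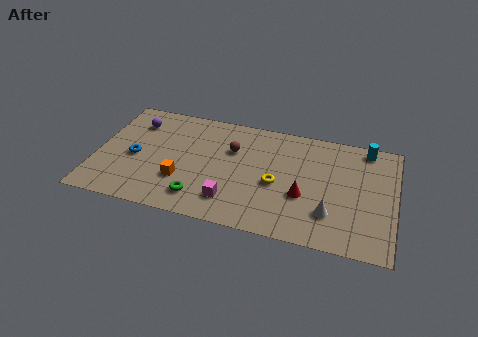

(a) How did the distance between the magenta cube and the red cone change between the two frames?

+0.9

The distance was about 2.9 in the first image and 3.8 in the second, so they moved 0.9 units further apart.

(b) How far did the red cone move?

1.9

The red cone was near (8.9, 3.7) before and (10.7, 3.1) after, so it travelled √(1.8² + 0.6²) ≈ 1.9 units.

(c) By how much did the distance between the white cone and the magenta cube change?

+0.6

Before: roughly 4.4 units apart; after: 5.0. That's 0.6 units further apart.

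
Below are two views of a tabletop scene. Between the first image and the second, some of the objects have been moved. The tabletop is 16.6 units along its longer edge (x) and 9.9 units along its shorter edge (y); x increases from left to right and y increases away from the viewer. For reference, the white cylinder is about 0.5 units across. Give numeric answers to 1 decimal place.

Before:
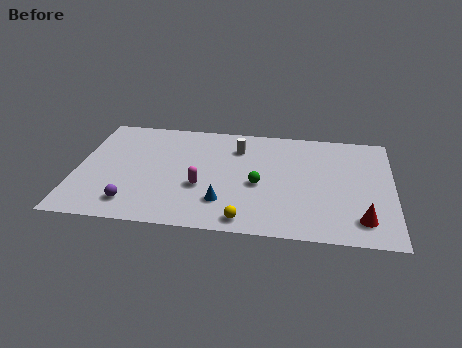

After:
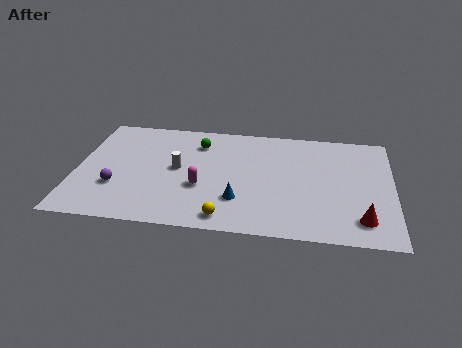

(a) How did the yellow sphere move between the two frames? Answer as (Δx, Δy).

(-1.0, 0.1)

From the two frames, the yellow sphere sits at roughly (9.0, 1.1) before and (8.0, 1.2) after.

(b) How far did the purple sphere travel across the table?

1.7

The purple sphere moved from about (3.1, 1.8) to (2.2, 3.2), a distance of √(0.9² + 1.4²) ≈ 1.7.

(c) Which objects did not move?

the magenta capsule and the red cone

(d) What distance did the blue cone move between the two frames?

0.9

From (7.8, 2.5) to (8.6, 2.8), the blue cone covered √(0.8² + 0.3²) ≈ 0.9 units.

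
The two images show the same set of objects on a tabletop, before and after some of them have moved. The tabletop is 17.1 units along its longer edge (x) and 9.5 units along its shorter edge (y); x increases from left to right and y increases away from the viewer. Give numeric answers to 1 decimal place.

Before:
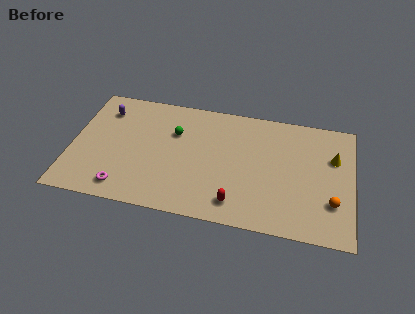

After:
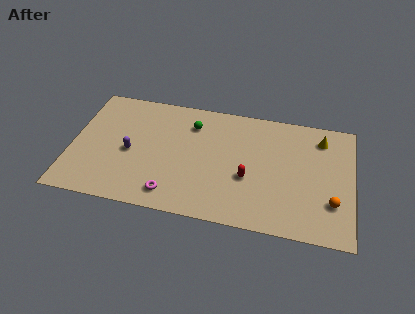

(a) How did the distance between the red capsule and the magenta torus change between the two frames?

-1.8

Before: roughly 6.8 units apart; after: 5.0. That's 1.8 units closer together.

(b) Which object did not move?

the orange sphere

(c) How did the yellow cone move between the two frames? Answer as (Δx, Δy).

(-0.8, 1.4)

From the two frames, the yellow cone sits at roughly (15.9, 6.3) before and (15.1, 7.7) after.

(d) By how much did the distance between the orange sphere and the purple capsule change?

-2.4

Before: roughly 14.8 units apart; after: 12.4. That's 2.4 units closer together.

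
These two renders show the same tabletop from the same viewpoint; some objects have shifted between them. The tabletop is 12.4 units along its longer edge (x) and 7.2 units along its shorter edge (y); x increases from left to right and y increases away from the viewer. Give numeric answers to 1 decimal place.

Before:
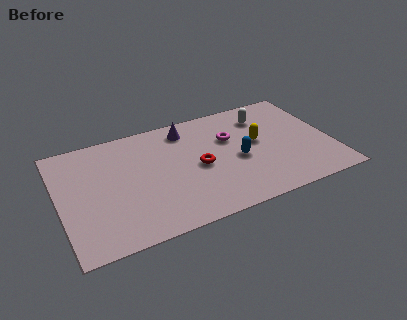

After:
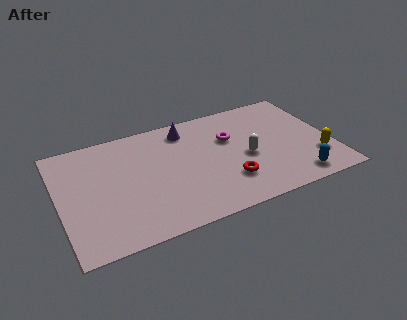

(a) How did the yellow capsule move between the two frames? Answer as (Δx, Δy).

(2.5, -2.0)

From the two frames, the yellow capsule sits at roughly (9.1, 4.0) before and (11.6, 2.0) after.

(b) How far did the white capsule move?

2.6

The white capsule was near (9.6, 5.6) before and (8.5, 3.2) after, so it travelled √(1.1² + 2.4²) ≈ 2.6 units.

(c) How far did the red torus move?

1.8

The red torus moved from about (6.3, 3.4) to (7.5, 2.0), a distance of √(1.2² + 1.4²) ≈ 1.8.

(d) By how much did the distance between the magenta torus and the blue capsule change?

+3.0

The distance was about 1.5 in the first image and 4.5 in the second, so they moved 3.0 units further apart.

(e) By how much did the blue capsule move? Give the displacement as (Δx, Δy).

(2.4, -2.2)

The blue capsule was at about (8.1, 3.2) and moved to about (10.5, 1.0).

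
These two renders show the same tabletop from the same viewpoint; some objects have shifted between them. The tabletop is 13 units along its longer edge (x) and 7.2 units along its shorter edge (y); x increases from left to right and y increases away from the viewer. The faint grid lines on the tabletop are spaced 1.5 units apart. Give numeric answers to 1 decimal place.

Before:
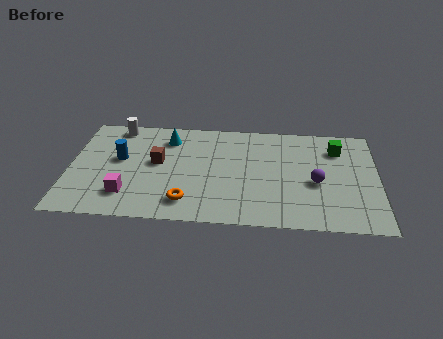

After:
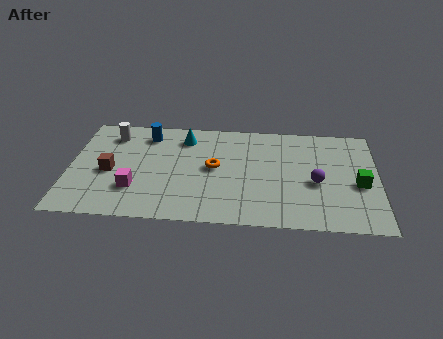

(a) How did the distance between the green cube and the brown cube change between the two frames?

+2.8

The distance was about 7.7 in the first image and 10.5 in the second, so they moved 2.8 units further apart.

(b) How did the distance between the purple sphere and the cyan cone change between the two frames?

-0.6

The distance was about 6.8 in the first image and 6.2 in the second, so they moved 0.6 units closer together.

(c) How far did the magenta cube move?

0.5

From (2.5, 1.7) to (2.8, 2.1), the magenta cube covered √(0.3² + 0.4²) ≈ 0.5 units.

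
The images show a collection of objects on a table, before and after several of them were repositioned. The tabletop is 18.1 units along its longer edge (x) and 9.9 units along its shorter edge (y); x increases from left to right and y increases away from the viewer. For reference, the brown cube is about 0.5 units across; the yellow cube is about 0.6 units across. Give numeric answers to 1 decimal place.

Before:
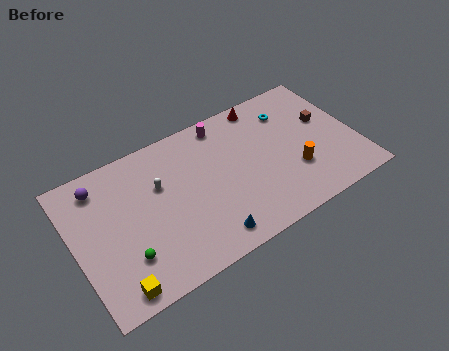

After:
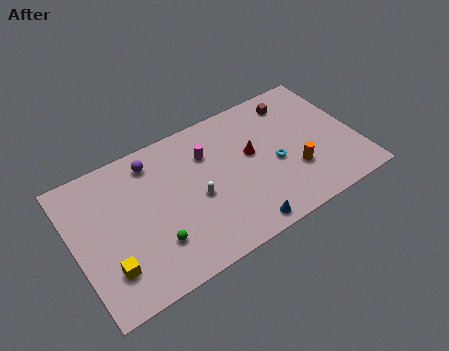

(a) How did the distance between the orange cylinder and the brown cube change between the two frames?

+1.4

The distance was about 3.7 in the first image and 5.1 in the second, so they moved 1.4 units further apart.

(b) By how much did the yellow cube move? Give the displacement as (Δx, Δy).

(-0.2, 1.4)

From the two frames, the yellow cube sits at roughly (2.0, 1.1) before and (1.8, 2.5) after.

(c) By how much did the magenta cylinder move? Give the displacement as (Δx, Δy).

(-1.3, -1.6)

The magenta cylinder was at about (10.1, 8.7) and moved to about (8.8, 7.1).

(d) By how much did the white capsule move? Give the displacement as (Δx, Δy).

(2.1, -2.0)

From the two frames, the white capsule sits at roughly (5.6, 6.4) before and (7.7, 4.4) after.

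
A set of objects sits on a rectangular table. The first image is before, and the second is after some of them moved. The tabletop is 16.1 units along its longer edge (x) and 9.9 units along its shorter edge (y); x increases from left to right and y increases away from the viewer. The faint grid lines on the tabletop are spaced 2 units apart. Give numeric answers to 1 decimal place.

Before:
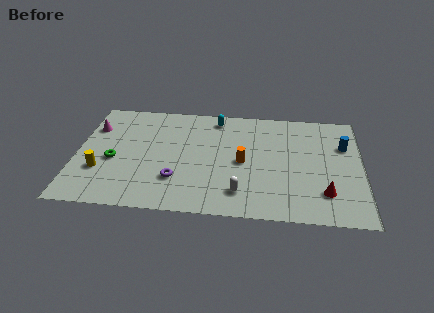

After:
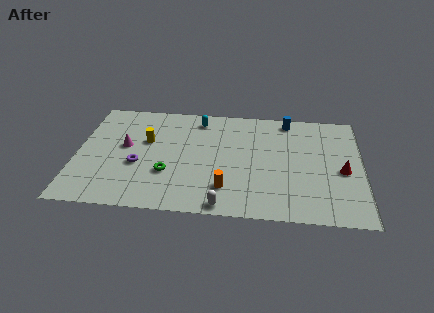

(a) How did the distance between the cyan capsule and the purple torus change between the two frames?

-0.6

They were about 6.2 units apart before and 5.6 after — 0.6 units closer together.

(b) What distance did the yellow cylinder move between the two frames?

3.8

From (1.4, 3.2) to (3.9, 6.1), the yellow cylinder covered √(2.5² + 2.9²) ≈ 3.8 units.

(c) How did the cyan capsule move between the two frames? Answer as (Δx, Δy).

(-1.0, -0.2)

The cyan capsule started near (7.8, 8.6) and ended near (6.8, 8.4).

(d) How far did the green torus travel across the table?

3.2

The green torus was near (2.1, 4.2) before and (5.2, 3.3) after, so it travelled √(3.1² + 0.9²) ≈ 3.2 units.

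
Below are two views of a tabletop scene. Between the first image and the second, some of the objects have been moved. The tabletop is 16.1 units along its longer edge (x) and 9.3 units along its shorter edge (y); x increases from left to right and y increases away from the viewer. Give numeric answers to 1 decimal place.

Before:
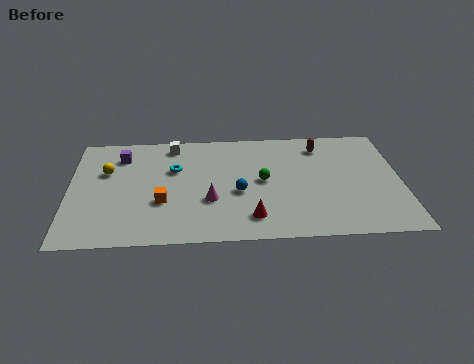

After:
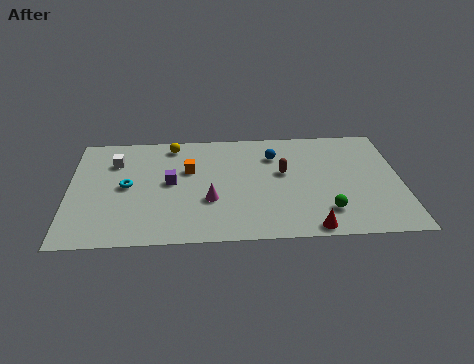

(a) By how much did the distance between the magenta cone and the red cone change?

+2.9

They were about 2.5 units apart before and 5.4 after — 2.9 units further apart.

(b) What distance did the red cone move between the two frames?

3.0

From (8.8, 1.8) to (11.6, 0.8), the red cone covered √(2.8² + 1.0²) ≈ 3.0 units.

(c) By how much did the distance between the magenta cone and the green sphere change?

+2.7

Before: roughly 3.0 units apart; after: 5.7. That's 2.7 units further apart.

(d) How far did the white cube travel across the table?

3.1

From (5.0, 8.1) to (2.2, 6.8), the white cube covered √(2.8² + 1.3²) ≈ 3.1 units.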